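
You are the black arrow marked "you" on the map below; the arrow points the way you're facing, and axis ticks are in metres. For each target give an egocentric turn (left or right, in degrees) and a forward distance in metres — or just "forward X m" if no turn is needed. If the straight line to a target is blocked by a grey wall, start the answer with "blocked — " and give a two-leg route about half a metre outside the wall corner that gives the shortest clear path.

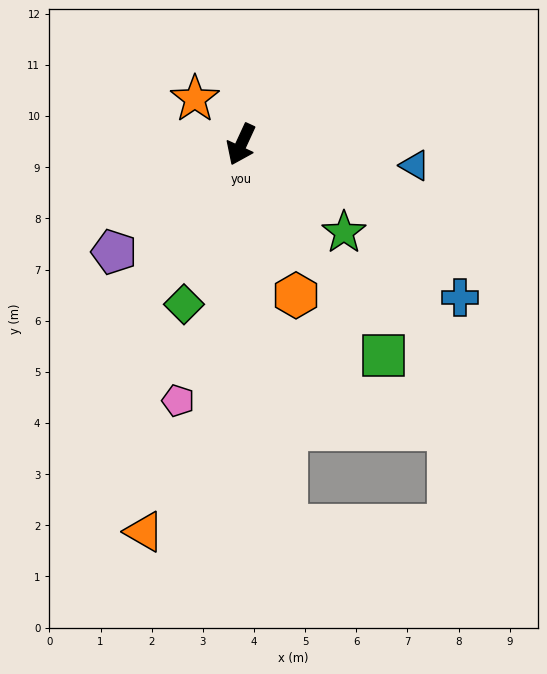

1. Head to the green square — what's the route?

turn left 59°, forward 5.0 m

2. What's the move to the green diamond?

turn left 5°, forward 3.3 m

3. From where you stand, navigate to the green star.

turn left 74°, forward 2.6 m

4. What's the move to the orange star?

turn right 110°, forward 1.3 m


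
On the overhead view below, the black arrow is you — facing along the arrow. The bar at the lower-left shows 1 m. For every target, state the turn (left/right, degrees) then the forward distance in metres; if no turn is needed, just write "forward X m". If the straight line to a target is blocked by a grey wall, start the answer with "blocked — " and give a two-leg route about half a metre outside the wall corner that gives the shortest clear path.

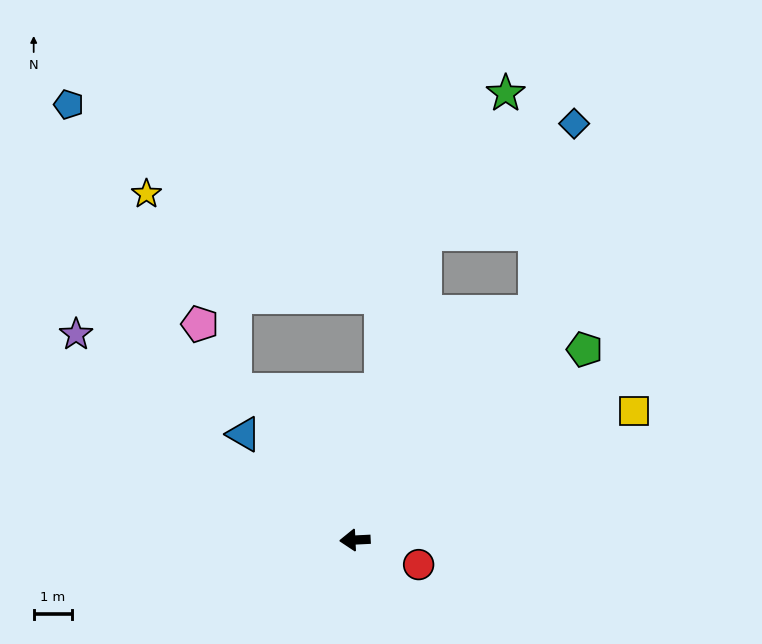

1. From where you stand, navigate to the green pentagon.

turn right 143°, forward 7.7 m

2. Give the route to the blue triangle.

turn right 46°, forward 4.0 m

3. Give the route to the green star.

blocked — turn right 106°, forward 8.1 m, then turn right 16°, forward 4.2 m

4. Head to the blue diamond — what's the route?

blocked — turn right 131°, forward 7.5 m, then turn left 26°, forward 5.0 m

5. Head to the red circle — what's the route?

turn left 156°, forward 1.8 m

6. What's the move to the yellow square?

turn right 158°, forward 7.9 m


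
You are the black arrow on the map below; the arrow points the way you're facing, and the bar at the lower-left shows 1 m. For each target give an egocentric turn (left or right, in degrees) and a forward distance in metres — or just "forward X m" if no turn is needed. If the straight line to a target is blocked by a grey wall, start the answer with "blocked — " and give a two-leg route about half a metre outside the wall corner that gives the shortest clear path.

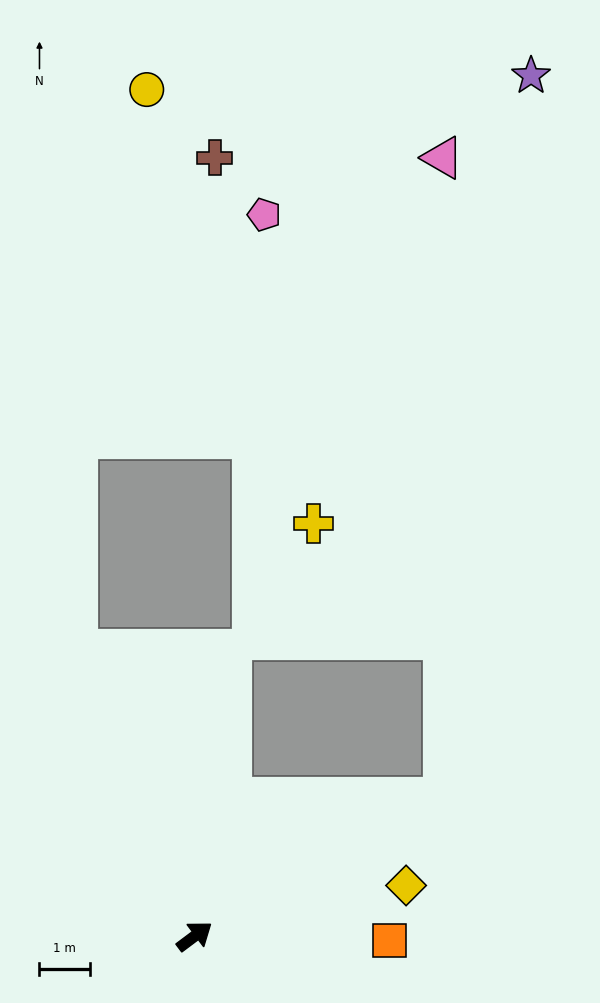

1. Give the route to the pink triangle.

blocked — turn right 8°, forward 5.7 m, then turn left 61°, forward 12.8 m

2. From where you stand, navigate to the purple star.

blocked — turn right 8°, forward 5.7 m, then turn left 54°, forward 14.5 m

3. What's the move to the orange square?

turn right 38°, forward 3.9 m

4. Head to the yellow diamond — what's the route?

turn right 23°, forward 4.3 m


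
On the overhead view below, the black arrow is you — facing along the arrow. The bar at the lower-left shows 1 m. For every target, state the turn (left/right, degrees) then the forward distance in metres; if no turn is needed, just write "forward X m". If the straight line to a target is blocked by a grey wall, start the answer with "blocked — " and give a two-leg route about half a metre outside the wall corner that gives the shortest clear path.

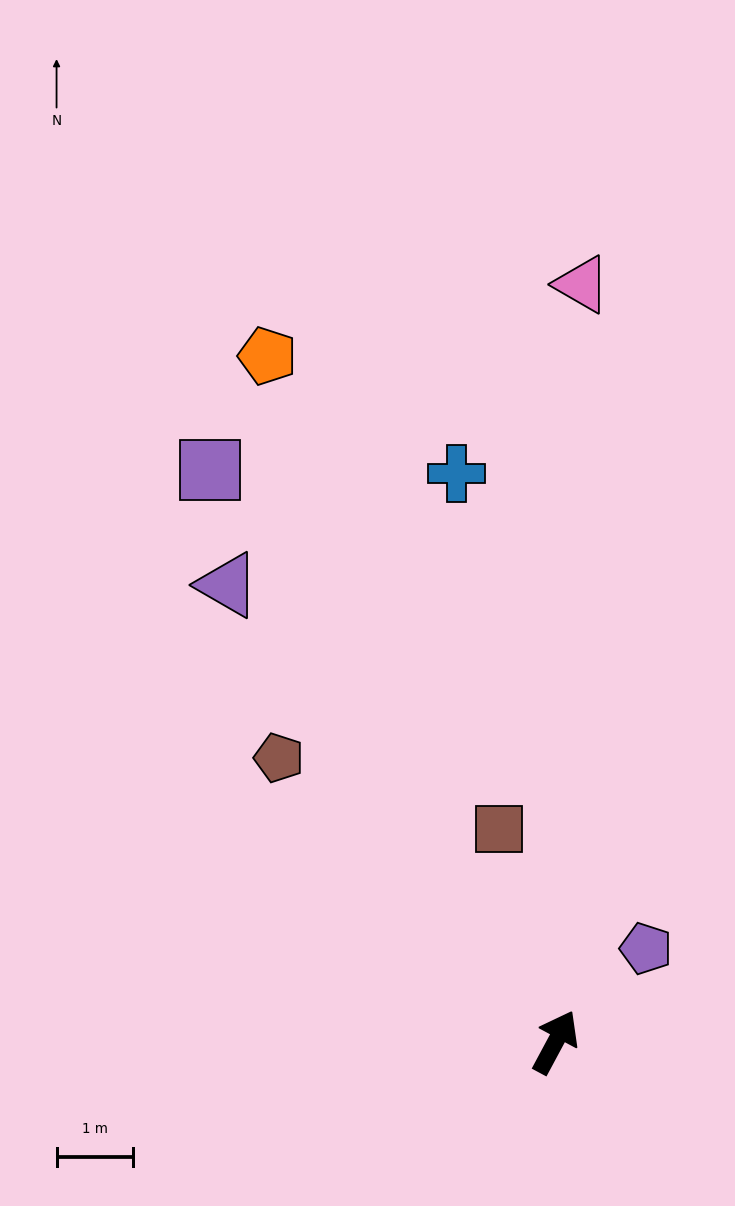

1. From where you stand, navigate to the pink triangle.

turn left 26°, forward 9.9 m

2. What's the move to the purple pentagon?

turn right 16°, forward 1.7 m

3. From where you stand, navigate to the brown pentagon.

turn left 72°, forward 5.2 m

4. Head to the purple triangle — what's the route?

turn left 64°, forward 7.4 m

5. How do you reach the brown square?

turn left 43°, forward 2.9 m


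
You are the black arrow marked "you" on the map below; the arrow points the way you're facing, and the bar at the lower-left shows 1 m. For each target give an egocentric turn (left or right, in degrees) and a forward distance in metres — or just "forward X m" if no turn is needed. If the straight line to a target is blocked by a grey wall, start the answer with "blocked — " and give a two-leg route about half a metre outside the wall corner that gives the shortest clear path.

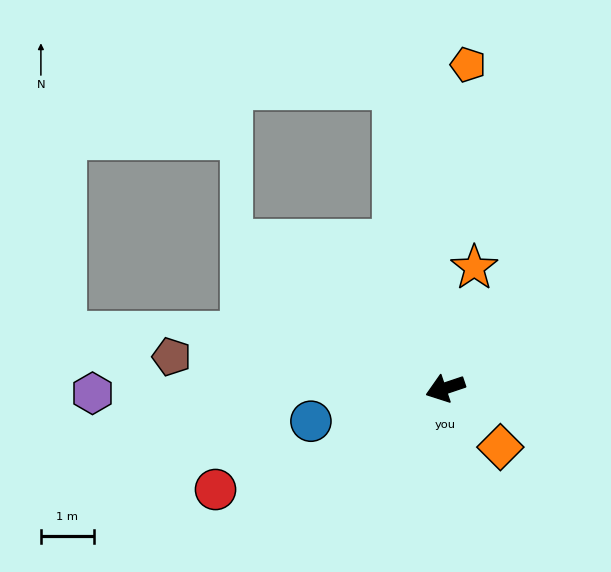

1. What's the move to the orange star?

turn right 122°, forward 2.3 m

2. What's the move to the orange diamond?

turn left 115°, forward 1.5 m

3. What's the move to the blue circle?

turn right 5°, forward 2.6 m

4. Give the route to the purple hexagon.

turn right 18°, forward 6.7 m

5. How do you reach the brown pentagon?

turn right 25°, forward 5.2 m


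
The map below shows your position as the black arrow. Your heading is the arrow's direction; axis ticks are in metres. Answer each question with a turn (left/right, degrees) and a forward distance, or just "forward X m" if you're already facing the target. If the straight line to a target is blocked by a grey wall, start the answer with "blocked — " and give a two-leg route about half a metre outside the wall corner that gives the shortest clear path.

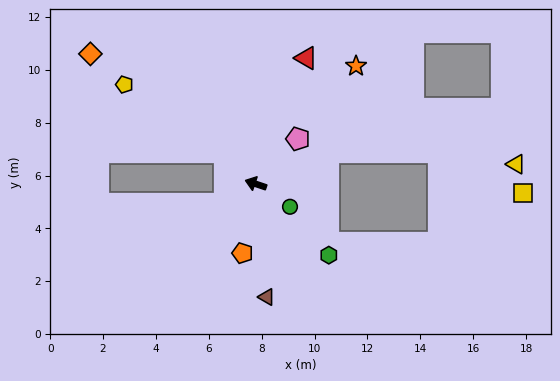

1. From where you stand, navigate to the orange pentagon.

turn left 98°, forward 2.7 m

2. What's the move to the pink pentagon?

turn right 115°, forward 2.3 m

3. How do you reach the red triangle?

turn right 93°, forward 5.1 m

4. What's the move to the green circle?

turn left 165°, forward 1.6 m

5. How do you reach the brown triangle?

turn left 114°, forward 4.3 m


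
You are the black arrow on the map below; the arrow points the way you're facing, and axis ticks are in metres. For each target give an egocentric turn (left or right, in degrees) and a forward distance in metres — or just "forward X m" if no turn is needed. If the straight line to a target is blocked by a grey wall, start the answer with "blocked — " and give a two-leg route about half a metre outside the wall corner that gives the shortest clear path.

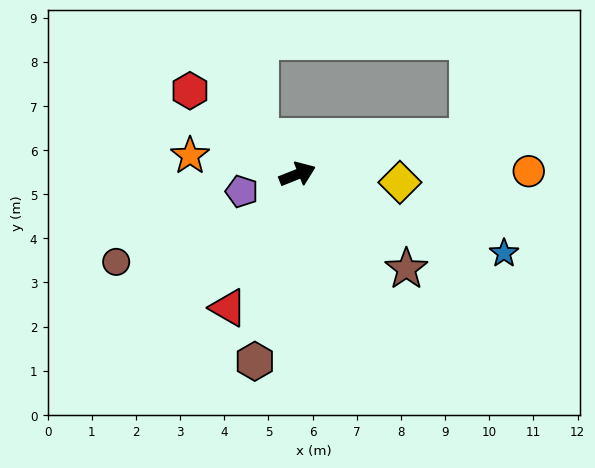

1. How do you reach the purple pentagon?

turn left 175°, forward 1.3 m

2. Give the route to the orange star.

turn left 148°, forward 2.5 m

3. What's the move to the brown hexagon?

turn right 125°, forward 4.3 m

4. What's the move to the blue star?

turn right 43°, forward 5.0 m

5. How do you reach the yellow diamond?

turn right 26°, forward 2.3 m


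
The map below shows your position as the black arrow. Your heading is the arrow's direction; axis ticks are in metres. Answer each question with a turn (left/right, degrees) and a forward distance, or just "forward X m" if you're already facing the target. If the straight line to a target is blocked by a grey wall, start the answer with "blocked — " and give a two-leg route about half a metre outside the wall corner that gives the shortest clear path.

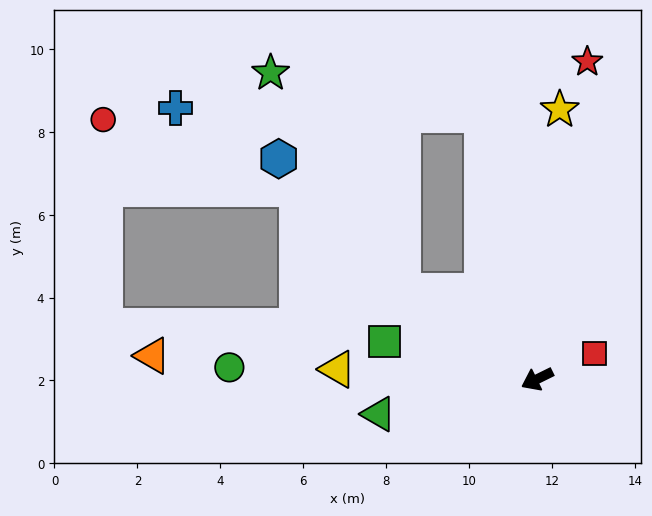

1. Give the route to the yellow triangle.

turn right 29°, forward 4.8 m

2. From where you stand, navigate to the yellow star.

turn right 121°, forward 6.5 m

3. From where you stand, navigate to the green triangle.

turn right 14°, forward 3.9 m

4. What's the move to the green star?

blocked — turn right 60°, forward 3.9 m, then turn right 25°, forward 6.1 m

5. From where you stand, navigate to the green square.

turn right 40°, forward 3.8 m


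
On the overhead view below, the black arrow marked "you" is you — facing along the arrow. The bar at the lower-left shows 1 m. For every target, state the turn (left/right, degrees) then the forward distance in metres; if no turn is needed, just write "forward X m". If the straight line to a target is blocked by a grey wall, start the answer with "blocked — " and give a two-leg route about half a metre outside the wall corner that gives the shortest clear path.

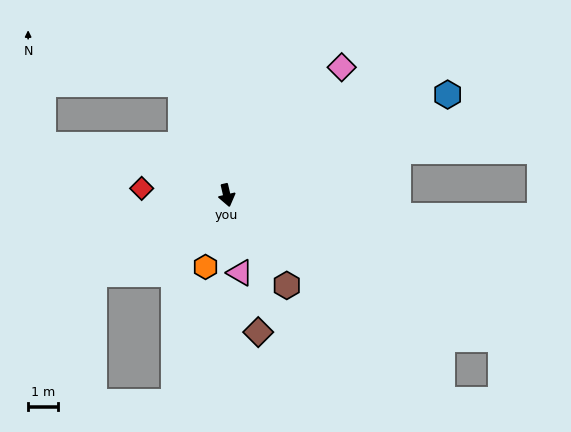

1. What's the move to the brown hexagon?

turn left 21°, forward 3.6 m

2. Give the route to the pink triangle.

turn right 3°, forward 2.6 m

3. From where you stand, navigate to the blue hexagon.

turn left 101°, forward 8.1 m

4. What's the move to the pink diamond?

turn left 125°, forward 5.7 m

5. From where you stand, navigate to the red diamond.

turn right 108°, forward 2.8 m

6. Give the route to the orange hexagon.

turn right 30°, forward 2.5 m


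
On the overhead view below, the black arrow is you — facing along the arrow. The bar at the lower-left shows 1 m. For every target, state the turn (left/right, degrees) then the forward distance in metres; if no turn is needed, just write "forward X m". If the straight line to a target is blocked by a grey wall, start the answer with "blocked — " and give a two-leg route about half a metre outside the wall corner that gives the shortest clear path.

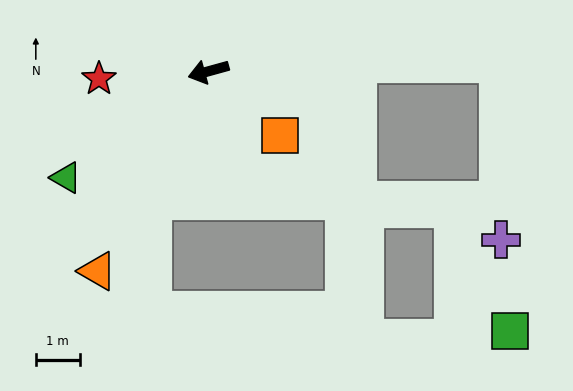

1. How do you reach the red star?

turn right 12°, forward 2.5 m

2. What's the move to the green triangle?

turn left 21°, forward 4.0 m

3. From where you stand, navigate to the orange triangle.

turn left 46°, forward 5.2 m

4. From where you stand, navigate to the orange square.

turn left 123°, forward 2.2 m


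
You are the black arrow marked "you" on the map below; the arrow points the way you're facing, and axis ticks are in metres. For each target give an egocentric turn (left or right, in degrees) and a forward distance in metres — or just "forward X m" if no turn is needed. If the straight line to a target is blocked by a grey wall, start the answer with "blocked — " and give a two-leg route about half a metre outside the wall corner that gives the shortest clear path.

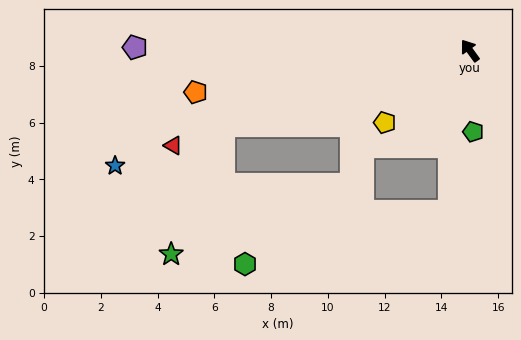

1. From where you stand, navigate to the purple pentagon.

turn left 54°, forward 11.8 m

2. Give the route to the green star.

blocked — turn left 71°, forward 9.1 m, then turn left 51°, forward 4.9 m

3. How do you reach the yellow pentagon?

turn left 94°, forward 3.9 m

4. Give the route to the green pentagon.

turn left 146°, forward 2.9 m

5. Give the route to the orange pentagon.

turn left 63°, forward 9.8 m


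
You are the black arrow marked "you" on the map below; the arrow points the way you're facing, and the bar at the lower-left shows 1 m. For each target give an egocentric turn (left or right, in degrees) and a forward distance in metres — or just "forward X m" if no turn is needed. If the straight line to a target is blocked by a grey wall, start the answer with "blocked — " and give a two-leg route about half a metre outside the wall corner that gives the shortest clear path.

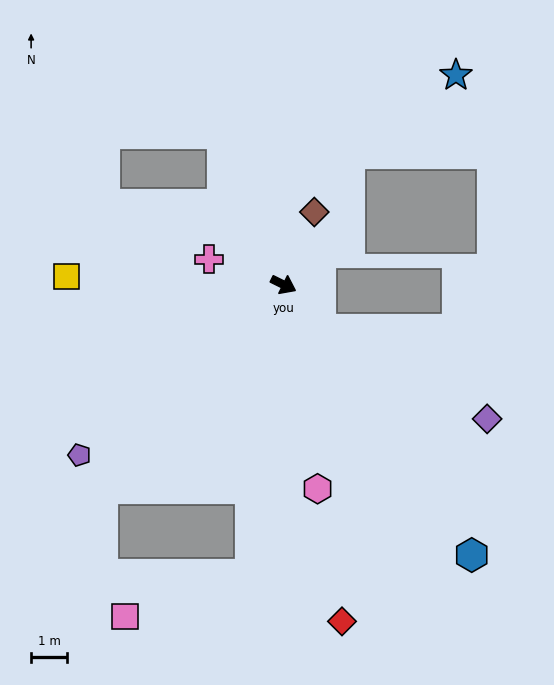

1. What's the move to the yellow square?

turn right 156°, forward 6.0 m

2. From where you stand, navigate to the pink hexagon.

turn right 54°, forward 5.7 m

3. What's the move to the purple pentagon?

turn right 114°, forward 7.4 m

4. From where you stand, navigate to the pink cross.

turn right 173°, forward 2.2 m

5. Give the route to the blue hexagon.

turn right 29°, forward 9.1 m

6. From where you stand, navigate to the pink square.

blocked — turn right 70°, forward 8.1 m, then turn right 65°, forward 3.7 m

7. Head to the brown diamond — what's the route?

turn left 93°, forward 2.2 m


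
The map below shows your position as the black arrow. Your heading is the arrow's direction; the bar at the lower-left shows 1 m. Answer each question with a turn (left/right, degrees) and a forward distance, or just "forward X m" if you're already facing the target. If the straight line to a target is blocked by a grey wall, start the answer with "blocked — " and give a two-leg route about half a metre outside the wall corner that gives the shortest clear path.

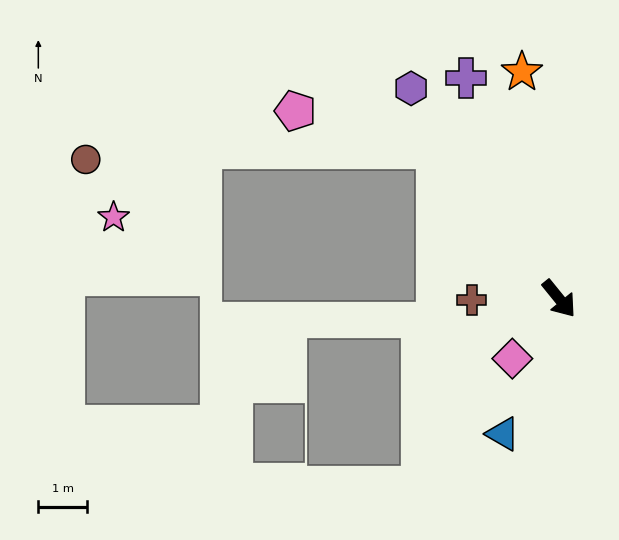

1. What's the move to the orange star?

turn left 150°, forward 4.7 m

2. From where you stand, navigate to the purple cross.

turn left 164°, forward 4.9 m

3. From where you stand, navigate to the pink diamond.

turn right 77°, forward 1.6 m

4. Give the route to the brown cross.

turn right 128°, forward 1.8 m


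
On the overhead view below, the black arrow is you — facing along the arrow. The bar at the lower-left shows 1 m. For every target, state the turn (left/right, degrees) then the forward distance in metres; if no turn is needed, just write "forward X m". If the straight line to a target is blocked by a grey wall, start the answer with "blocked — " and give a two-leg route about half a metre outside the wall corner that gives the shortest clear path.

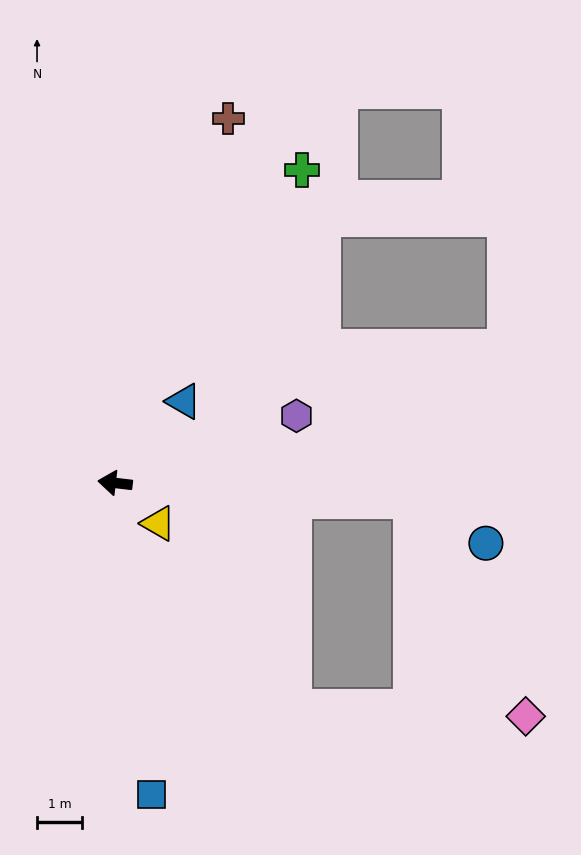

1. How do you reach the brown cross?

turn right 101°, forward 8.4 m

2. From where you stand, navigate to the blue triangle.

turn right 123°, forward 2.3 m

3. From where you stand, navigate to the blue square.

turn left 103°, forward 6.9 m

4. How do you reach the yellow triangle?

turn left 144°, forward 1.3 m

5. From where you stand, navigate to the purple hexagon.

turn right 153°, forward 4.3 m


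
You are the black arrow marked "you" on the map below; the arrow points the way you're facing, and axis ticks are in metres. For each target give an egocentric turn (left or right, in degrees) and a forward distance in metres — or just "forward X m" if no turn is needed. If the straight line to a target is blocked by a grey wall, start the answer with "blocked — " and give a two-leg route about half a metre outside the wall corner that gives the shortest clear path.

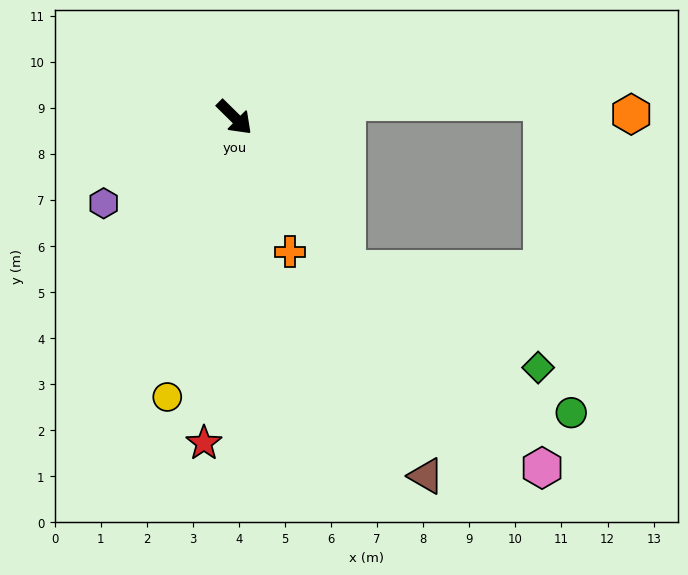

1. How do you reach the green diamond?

blocked — turn right 9°, forward 4.1 m, then turn left 27°, forward 4.7 m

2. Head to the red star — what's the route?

turn right 51°, forward 7.1 m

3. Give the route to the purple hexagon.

turn right 102°, forward 3.4 m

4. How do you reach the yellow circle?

turn right 59°, forward 6.2 m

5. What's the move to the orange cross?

turn right 23°, forward 3.2 m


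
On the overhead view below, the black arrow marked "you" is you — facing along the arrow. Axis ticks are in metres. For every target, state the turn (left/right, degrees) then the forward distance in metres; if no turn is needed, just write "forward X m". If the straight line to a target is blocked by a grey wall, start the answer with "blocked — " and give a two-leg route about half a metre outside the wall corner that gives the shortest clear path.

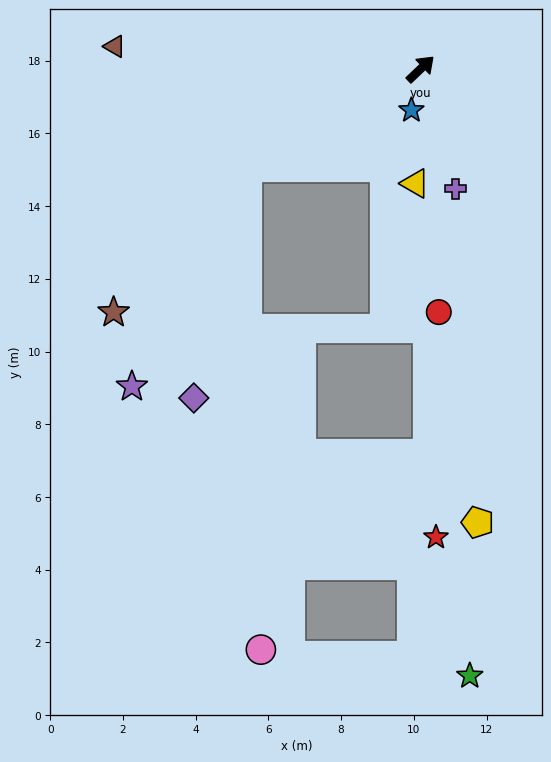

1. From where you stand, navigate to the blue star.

turn right 146°, forward 1.2 m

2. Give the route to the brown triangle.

turn left 132°, forward 8.4 m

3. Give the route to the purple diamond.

blocked — turn left 166°, forward 5.5 m, then turn left 48°, forward 6.5 m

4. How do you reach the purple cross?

turn right 117°, forward 3.4 m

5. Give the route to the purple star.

blocked — turn left 166°, forward 5.5 m, then turn left 33°, forward 6.8 m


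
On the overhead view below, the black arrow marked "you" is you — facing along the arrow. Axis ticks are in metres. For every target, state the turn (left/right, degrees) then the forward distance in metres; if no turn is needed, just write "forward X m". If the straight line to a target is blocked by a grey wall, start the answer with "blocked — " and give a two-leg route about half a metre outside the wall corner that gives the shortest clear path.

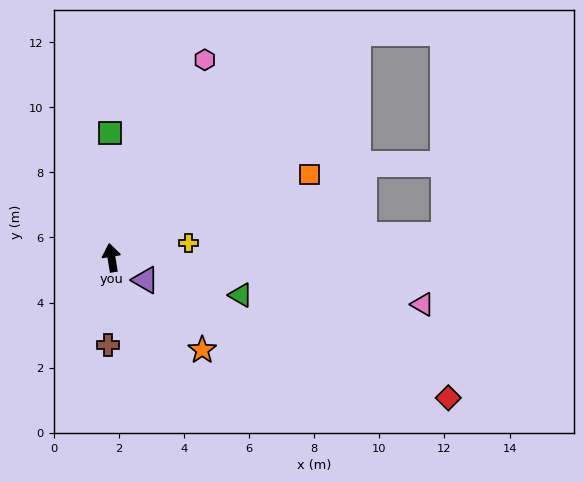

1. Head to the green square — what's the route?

turn right 9°, forward 3.8 m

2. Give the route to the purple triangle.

turn right 133°, forward 1.2 m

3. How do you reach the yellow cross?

turn right 88°, forward 2.4 m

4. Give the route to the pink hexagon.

turn right 34°, forward 6.7 m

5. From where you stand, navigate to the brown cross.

turn left 168°, forward 2.7 m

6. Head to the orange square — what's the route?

turn right 76°, forward 6.6 m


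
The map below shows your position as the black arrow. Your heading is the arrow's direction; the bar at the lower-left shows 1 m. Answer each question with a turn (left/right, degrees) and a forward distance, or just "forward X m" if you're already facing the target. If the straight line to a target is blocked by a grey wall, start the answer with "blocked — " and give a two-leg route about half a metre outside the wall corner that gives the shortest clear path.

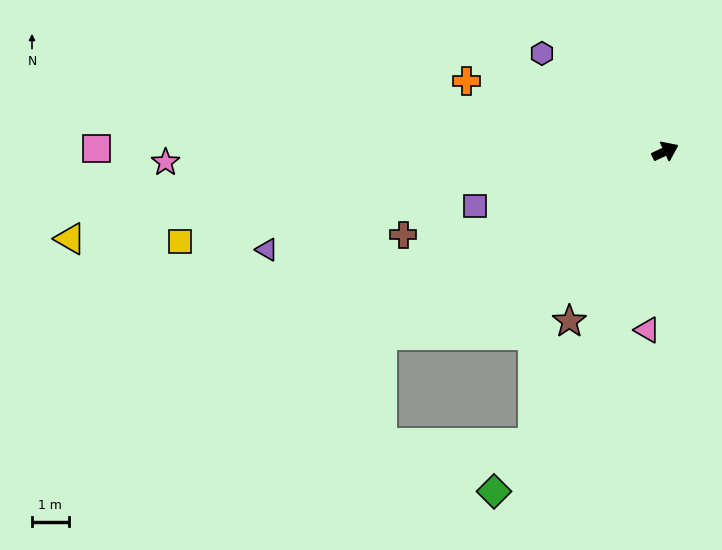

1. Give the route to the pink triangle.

turn right 121°, forward 4.9 m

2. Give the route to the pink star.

turn left 156°, forward 13.6 m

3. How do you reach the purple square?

turn left 171°, forward 5.4 m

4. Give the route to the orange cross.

turn left 135°, forward 5.7 m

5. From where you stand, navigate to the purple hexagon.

turn left 116°, forward 4.3 m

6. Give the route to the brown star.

turn right 145°, forward 5.3 m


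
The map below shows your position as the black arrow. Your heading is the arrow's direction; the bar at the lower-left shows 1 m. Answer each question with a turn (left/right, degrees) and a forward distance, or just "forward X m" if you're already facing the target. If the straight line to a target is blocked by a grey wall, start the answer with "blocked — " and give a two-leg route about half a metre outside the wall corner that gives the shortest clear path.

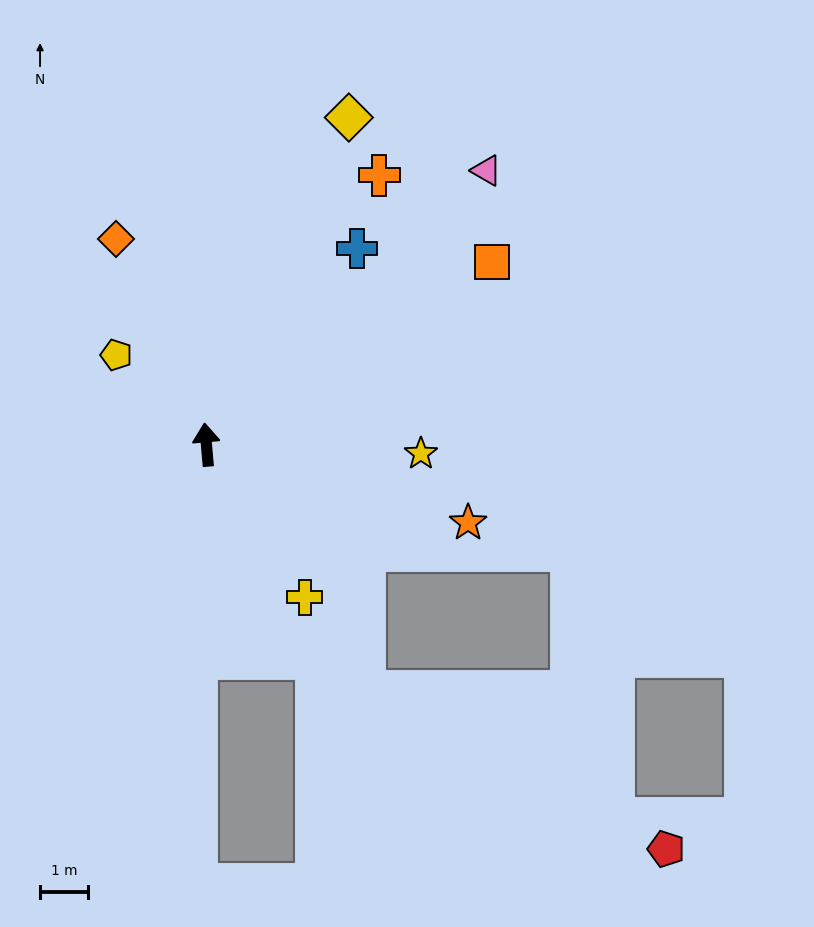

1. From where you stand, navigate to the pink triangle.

turn right 51°, forward 8.1 m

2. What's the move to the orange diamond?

turn left 19°, forward 4.6 m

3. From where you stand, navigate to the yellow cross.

turn right 152°, forward 3.8 m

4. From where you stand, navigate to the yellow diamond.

turn right 29°, forward 7.4 m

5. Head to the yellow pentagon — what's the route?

turn left 40°, forward 2.6 m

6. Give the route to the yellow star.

turn right 97°, forward 4.4 m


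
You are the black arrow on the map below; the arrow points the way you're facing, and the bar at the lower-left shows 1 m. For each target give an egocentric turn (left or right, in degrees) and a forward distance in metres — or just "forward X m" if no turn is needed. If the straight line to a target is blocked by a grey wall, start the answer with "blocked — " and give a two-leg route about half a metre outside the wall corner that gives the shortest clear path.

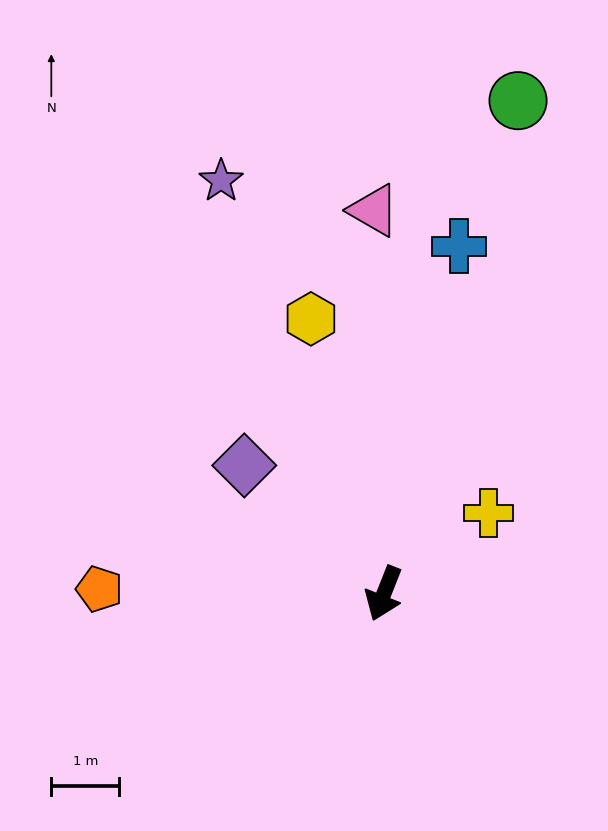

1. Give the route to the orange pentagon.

turn right 69°, forward 4.2 m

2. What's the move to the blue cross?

turn right 171°, forward 5.2 m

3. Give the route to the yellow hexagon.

turn right 144°, forward 4.2 m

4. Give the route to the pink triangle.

turn right 157°, forward 5.6 m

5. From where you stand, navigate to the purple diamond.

turn right 111°, forward 2.8 m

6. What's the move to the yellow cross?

turn left 149°, forward 1.9 m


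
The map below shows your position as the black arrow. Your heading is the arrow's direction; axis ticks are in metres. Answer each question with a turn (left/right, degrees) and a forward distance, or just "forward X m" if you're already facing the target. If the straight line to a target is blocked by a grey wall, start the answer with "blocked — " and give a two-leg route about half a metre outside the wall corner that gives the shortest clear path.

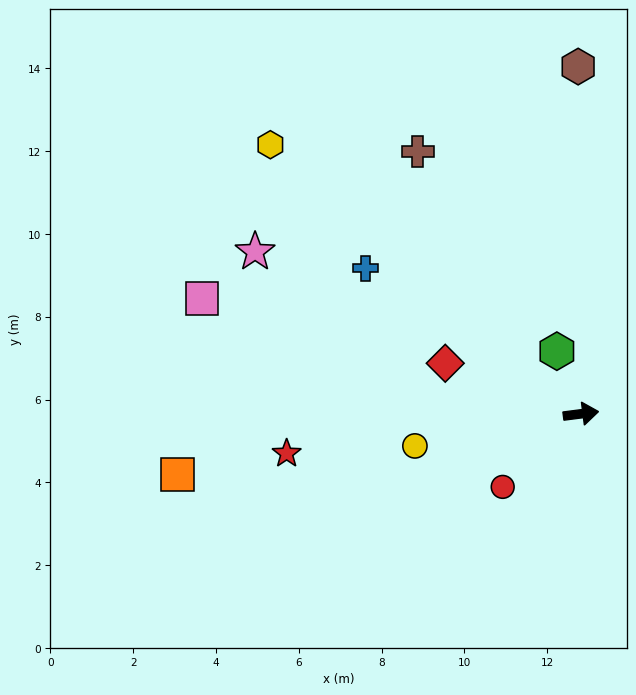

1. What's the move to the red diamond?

turn left 152°, forward 3.5 m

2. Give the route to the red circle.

turn right 144°, forward 2.6 m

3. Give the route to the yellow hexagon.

turn left 132°, forward 9.9 m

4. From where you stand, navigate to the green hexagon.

turn left 104°, forward 1.6 m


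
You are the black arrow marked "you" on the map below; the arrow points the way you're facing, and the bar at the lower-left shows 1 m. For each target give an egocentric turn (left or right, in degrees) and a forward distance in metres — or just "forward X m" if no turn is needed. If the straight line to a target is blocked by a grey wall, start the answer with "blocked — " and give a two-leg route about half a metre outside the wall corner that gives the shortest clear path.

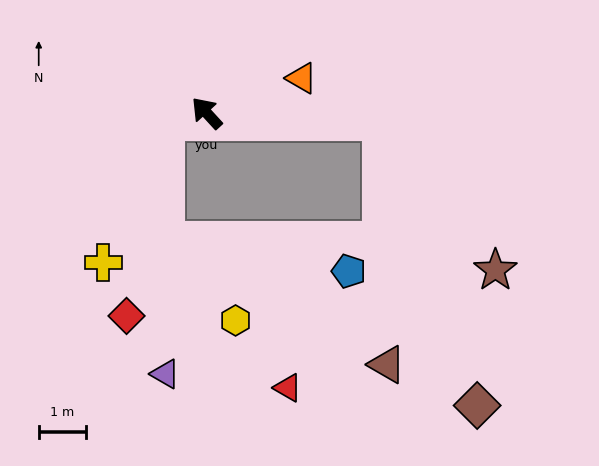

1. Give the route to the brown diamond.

blocked — turn right 135°, forward 3.7 m, then turn right 69°, forward 6.3 m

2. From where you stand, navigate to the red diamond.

blocked — turn left 58°, forward 0.9 m, then turn left 69°, forward 4.2 m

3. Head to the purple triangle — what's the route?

blocked — turn left 58°, forward 0.9 m, then turn left 80°, forward 5.3 m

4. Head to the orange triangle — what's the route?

turn right 112°, forward 2.1 m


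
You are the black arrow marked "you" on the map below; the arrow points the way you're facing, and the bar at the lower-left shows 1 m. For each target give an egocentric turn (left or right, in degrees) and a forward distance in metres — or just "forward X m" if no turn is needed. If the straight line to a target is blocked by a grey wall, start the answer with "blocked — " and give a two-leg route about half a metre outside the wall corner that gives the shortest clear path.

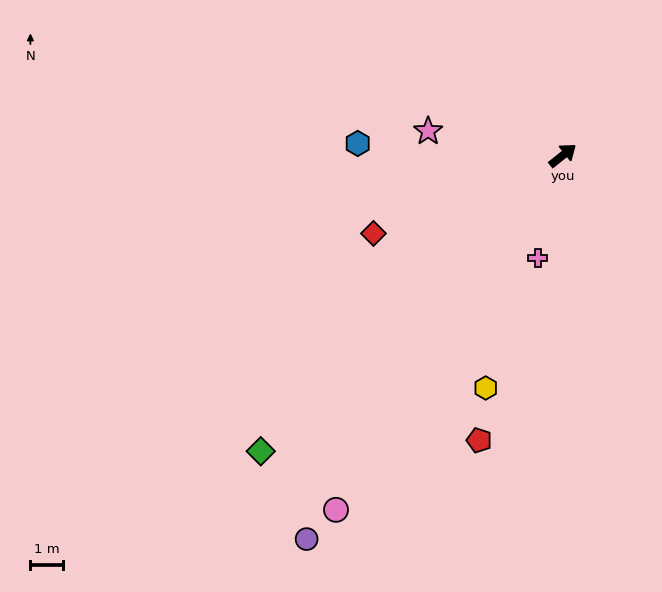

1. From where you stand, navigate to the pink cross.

turn right 142°, forward 3.2 m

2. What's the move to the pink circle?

turn right 161°, forward 12.8 m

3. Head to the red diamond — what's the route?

turn left 164°, forward 6.2 m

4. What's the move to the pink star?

turn left 131°, forward 4.1 m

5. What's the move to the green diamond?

turn right 174°, forward 12.8 m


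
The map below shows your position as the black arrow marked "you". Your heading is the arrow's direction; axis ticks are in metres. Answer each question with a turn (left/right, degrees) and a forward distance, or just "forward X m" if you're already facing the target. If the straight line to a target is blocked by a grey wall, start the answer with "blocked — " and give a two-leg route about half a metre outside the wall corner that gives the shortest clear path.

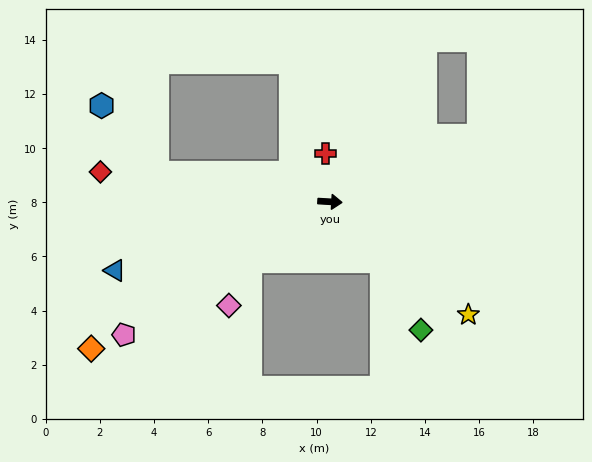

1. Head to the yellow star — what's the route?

turn right 36°, forward 6.6 m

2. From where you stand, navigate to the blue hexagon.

blocked — turn left 173°, forward 6.5 m, then turn right 40°, forward 3.2 m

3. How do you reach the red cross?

turn left 99°, forward 1.8 m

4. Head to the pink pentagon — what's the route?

turn right 144°, forward 9.1 m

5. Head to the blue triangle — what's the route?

turn right 159°, forward 8.3 m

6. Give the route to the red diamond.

turn left 176°, forward 8.5 m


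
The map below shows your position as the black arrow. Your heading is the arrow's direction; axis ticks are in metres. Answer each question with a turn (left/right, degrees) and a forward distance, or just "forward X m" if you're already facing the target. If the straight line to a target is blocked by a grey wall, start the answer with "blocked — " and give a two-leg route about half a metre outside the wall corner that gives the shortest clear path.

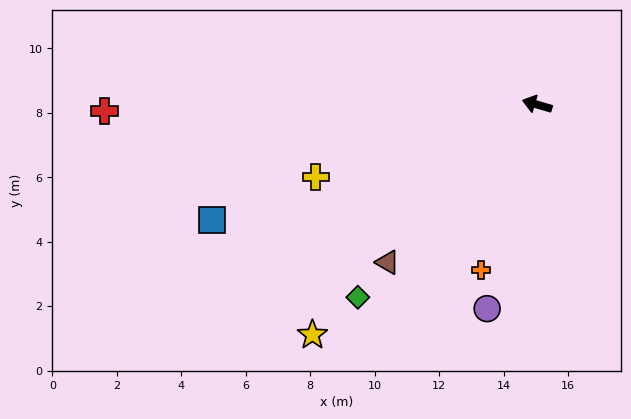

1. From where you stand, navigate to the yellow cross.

turn left 34°, forward 7.2 m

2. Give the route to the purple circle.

turn left 93°, forward 6.5 m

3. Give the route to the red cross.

turn left 17°, forward 13.4 m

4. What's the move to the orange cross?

turn left 88°, forward 5.4 m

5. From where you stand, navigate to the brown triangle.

turn left 63°, forward 6.7 m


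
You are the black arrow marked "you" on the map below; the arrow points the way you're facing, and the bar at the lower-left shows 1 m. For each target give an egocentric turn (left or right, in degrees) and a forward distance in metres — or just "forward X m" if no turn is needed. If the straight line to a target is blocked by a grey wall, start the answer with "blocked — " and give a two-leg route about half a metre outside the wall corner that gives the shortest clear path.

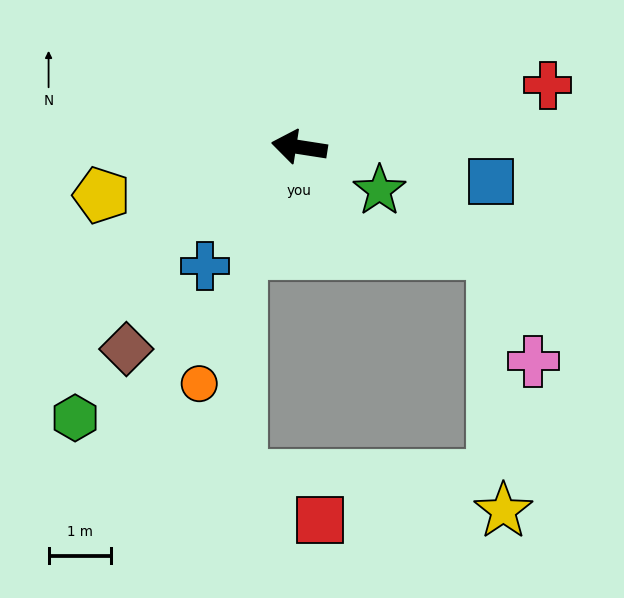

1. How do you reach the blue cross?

turn left 60°, forward 2.4 m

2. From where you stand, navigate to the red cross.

turn right 157°, forward 4.1 m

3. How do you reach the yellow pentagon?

turn left 23°, forward 3.2 m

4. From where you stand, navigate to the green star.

turn left 161°, forward 1.4 m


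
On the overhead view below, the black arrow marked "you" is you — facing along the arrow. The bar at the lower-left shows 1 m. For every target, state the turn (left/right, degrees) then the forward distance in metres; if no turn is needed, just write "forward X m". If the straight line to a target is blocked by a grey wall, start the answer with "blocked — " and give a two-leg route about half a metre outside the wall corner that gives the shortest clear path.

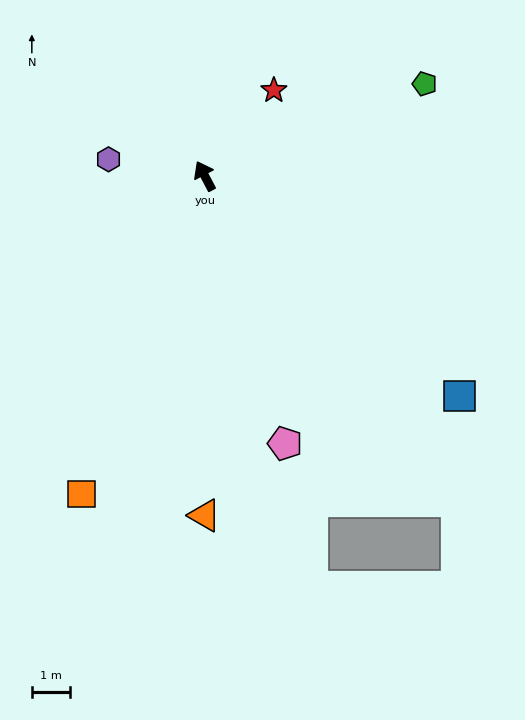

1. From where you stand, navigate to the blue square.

turn right 159°, forward 8.9 m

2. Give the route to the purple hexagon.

turn left 53°, forward 2.6 m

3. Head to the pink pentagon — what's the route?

turn left 169°, forward 7.4 m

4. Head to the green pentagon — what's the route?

turn right 95°, forward 6.3 m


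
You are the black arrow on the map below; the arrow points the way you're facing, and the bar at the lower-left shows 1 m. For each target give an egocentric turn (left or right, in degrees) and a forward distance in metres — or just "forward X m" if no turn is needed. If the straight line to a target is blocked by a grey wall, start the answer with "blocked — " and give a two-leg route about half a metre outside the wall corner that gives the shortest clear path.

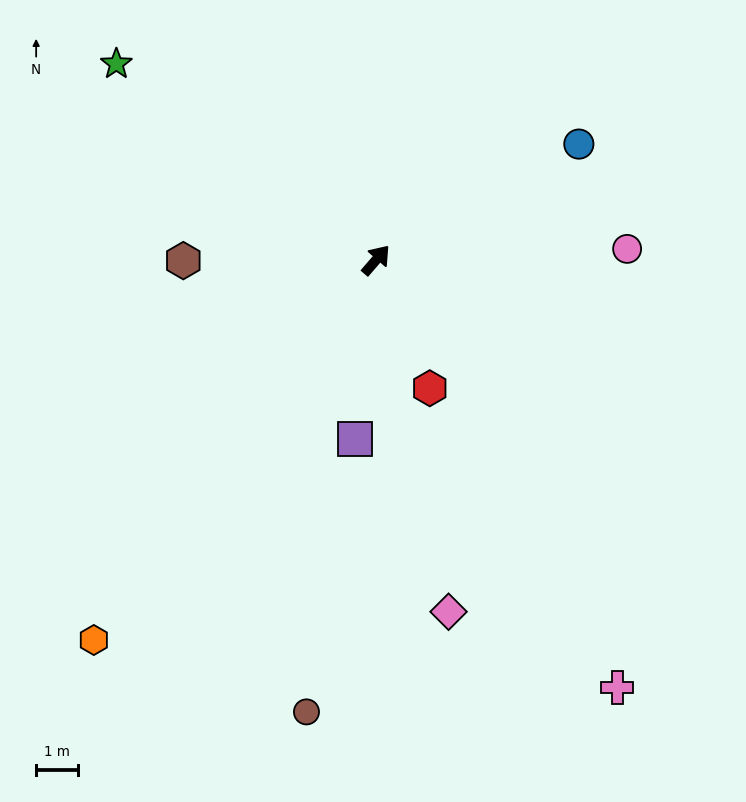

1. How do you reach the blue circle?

turn right 19°, forward 5.5 m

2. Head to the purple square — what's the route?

turn right 146°, forward 4.3 m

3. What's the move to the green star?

turn left 94°, forward 7.7 m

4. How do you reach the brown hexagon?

turn left 131°, forward 4.6 m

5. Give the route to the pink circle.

turn right 47°, forward 6.0 m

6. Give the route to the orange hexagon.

turn right 176°, forward 11.2 m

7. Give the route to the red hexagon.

turn right 117°, forward 3.3 m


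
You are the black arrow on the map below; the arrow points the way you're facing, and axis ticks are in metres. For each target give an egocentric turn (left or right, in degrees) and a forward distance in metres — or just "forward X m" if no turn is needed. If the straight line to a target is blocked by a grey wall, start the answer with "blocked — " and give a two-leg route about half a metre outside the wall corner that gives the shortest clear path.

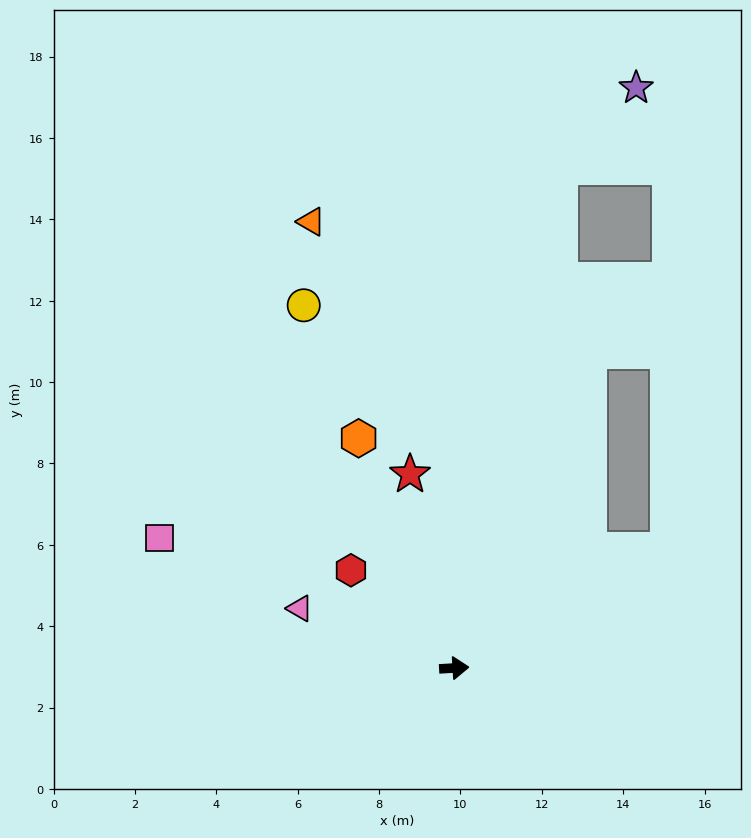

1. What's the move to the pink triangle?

turn left 156°, forward 4.1 m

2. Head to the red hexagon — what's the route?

turn left 133°, forward 3.5 m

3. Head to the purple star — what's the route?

blocked — turn left 75°, forward 12.6 m, then turn right 32°, forward 2.7 m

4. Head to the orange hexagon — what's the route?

turn left 109°, forward 6.1 m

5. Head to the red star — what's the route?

turn left 99°, forward 4.9 m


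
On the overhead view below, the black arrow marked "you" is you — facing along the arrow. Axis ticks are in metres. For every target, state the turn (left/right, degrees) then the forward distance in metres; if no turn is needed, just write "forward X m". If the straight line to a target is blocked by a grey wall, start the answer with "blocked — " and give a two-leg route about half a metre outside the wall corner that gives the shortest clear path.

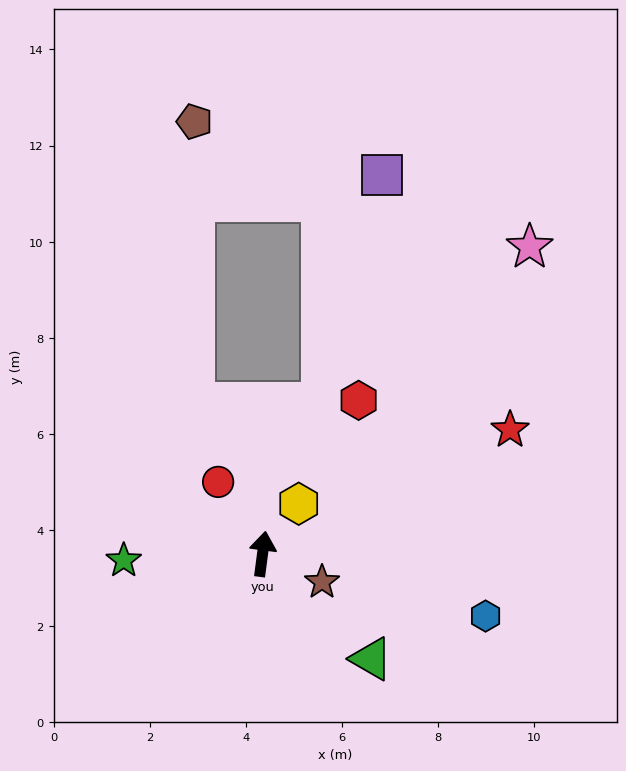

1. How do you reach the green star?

turn left 100°, forward 2.9 m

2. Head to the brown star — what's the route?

turn right 108°, forward 1.4 m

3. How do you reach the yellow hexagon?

turn right 28°, forward 1.3 m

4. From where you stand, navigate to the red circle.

turn left 39°, forward 1.8 m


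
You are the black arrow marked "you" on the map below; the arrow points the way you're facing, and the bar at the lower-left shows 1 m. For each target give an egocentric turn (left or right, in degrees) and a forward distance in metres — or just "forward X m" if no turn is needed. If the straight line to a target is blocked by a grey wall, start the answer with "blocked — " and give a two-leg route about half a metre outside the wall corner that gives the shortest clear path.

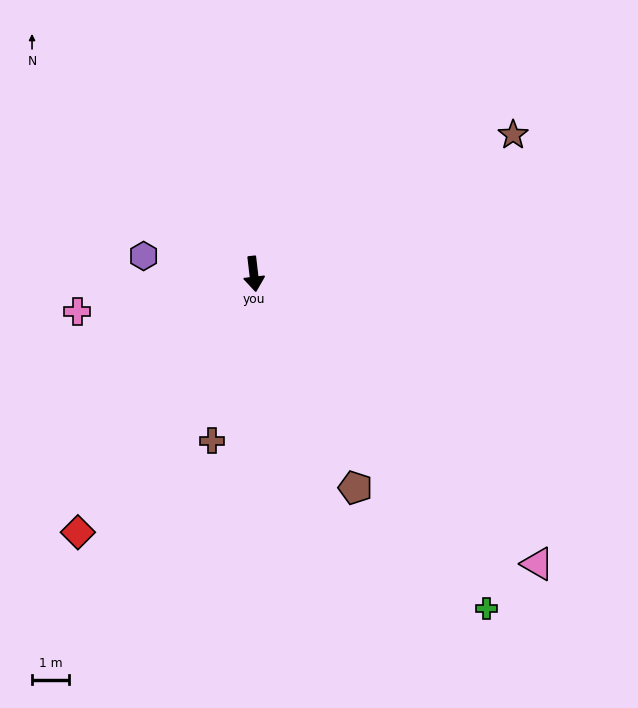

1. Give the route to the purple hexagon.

turn right 106°, forward 3.0 m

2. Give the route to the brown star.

turn left 112°, forward 8.0 m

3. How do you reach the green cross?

turn left 28°, forward 11.0 m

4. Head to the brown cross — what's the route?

turn right 21°, forward 4.6 m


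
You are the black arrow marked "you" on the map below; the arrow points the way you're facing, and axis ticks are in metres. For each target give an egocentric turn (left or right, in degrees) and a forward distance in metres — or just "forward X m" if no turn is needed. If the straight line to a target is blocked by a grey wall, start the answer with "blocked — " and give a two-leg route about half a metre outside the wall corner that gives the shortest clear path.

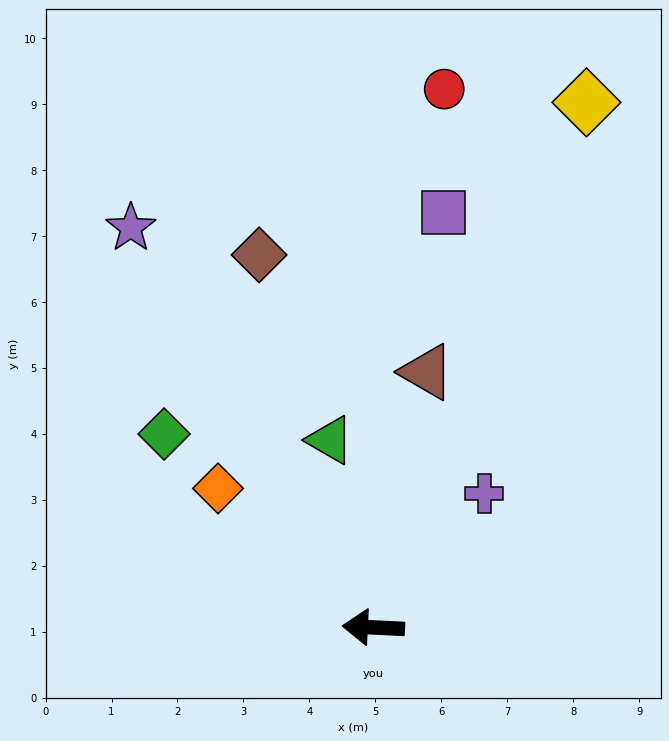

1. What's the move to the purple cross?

turn right 127°, forward 2.6 m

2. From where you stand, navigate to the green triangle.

turn right 74°, forward 2.9 m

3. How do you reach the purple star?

turn right 56°, forward 7.1 m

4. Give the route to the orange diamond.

turn right 39°, forward 3.2 m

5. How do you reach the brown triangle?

turn right 99°, forward 4.0 m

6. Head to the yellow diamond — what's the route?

turn right 109°, forward 8.6 m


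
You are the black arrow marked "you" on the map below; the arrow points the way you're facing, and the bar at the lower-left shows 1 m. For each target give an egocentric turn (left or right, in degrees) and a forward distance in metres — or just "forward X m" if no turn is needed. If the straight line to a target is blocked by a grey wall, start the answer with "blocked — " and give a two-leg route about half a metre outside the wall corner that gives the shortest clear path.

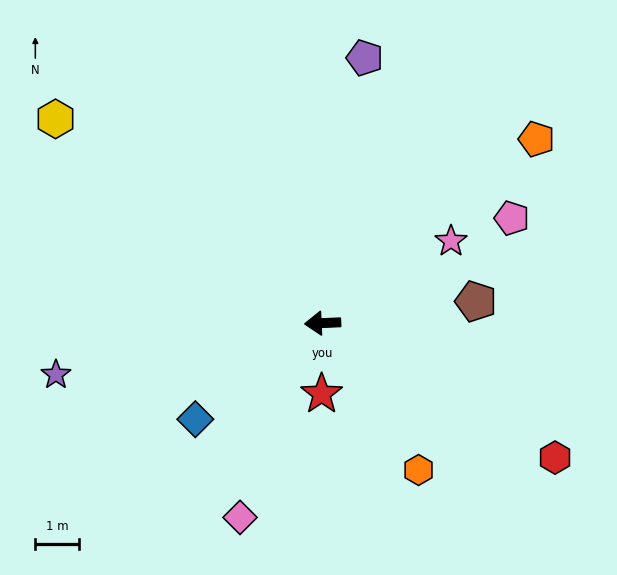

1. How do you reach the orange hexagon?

turn left 121°, forward 4.0 m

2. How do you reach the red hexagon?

turn left 147°, forward 6.2 m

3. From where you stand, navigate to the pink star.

turn right 150°, forward 3.5 m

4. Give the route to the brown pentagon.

turn right 175°, forward 3.6 m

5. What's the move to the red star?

turn left 87°, forward 1.6 m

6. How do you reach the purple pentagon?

turn right 102°, forward 6.2 m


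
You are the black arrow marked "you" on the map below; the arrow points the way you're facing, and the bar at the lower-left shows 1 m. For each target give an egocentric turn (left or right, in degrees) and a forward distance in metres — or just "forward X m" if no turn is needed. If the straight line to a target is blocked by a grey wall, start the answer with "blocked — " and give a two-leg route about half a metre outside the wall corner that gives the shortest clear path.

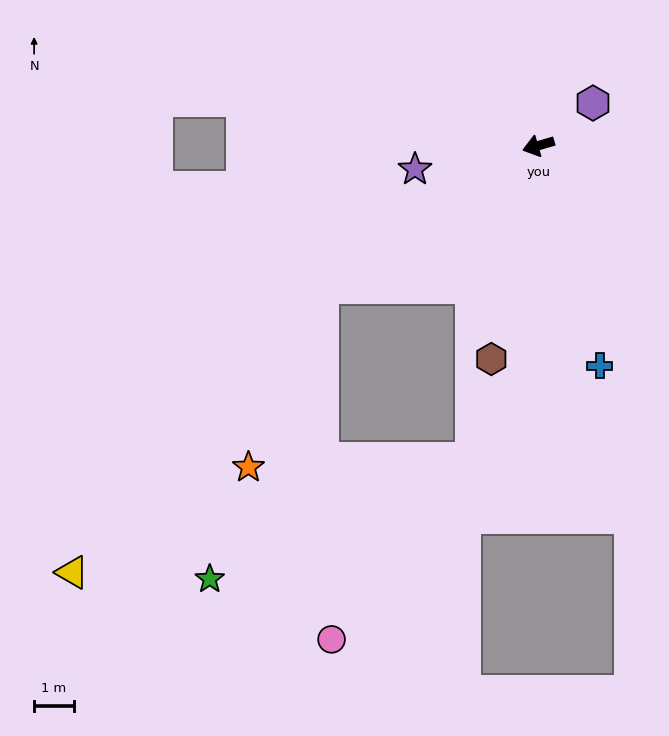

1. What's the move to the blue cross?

turn left 89°, forward 5.8 m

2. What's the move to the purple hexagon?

turn right 158°, forward 1.7 m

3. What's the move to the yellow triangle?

blocked — turn left 17°, forward 6.5 m, then turn left 16°, forward 9.6 m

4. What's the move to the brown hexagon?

turn left 61°, forward 5.5 m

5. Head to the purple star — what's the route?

turn right 5°, forward 3.2 m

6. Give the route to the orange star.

blocked — turn left 17°, forward 6.5 m, then turn left 35°, forward 4.9 m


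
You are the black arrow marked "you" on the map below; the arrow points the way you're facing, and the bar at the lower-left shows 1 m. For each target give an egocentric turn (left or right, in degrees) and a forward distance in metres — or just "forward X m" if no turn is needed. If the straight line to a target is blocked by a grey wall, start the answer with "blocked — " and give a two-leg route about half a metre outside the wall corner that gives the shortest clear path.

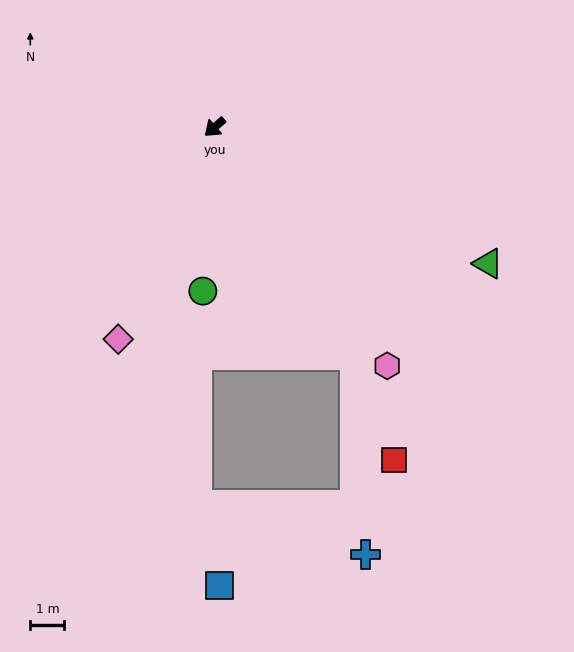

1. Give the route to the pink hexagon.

turn left 85°, forward 8.6 m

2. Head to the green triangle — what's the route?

turn left 112°, forward 8.9 m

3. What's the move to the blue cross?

blocked — turn left 80°, forward 7.8 m, then turn right 28°, forward 5.8 m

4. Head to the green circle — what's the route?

turn left 45°, forward 4.8 m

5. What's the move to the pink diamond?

turn left 24°, forward 6.8 m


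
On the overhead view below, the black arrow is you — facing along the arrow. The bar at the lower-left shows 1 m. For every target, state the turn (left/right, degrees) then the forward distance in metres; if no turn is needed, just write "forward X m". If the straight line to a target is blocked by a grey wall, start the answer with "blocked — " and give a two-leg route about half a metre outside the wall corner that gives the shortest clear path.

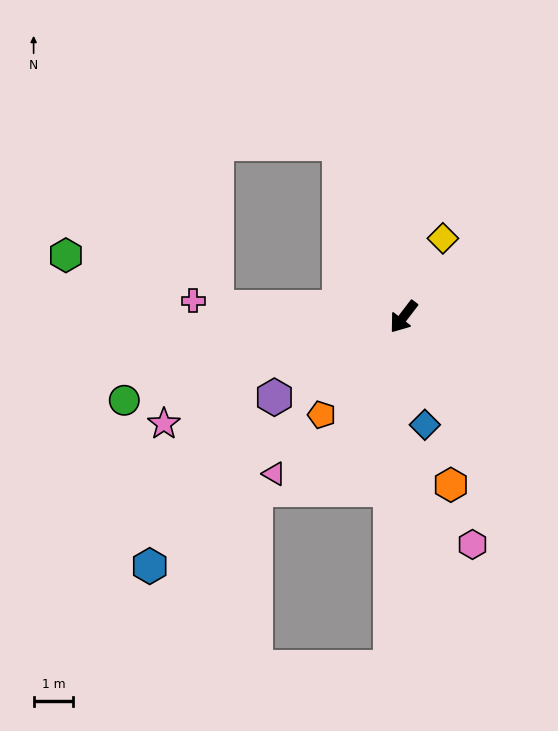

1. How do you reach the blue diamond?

turn left 49°, forward 2.8 m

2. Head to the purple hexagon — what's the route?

turn right 21°, forward 3.8 m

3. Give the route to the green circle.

turn right 36°, forward 7.3 m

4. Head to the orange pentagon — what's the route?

turn right 2°, forward 3.2 m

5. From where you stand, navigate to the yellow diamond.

turn right 169°, forward 2.2 m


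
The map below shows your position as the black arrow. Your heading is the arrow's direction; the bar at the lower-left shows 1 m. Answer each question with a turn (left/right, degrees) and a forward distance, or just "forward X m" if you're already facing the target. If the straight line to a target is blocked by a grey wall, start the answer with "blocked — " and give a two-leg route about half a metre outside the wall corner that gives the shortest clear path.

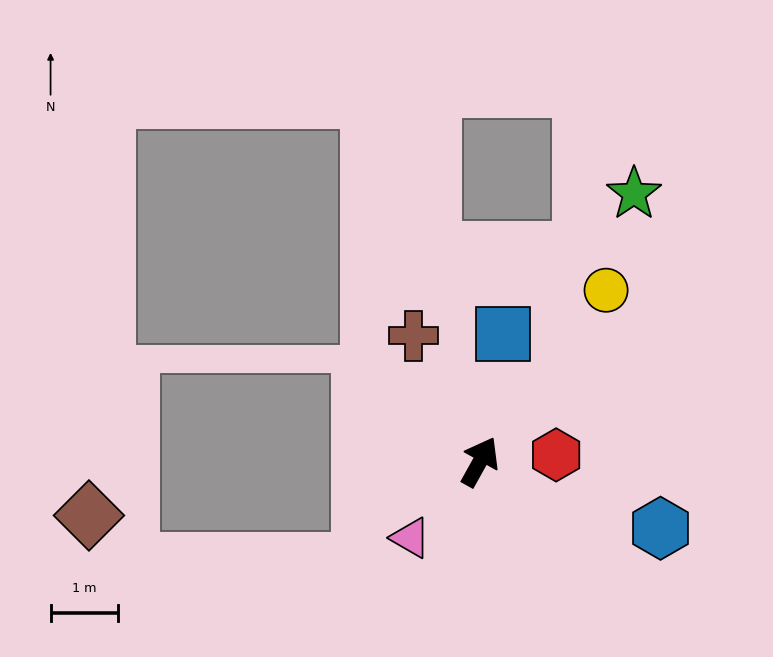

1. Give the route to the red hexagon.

turn right 56°, forward 1.1 m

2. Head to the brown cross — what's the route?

turn left 57°, forward 2.1 m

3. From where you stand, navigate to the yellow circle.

turn right 7°, forward 3.2 m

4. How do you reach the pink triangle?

turn left 167°, forward 1.5 m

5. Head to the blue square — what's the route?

turn left 19°, forward 1.9 m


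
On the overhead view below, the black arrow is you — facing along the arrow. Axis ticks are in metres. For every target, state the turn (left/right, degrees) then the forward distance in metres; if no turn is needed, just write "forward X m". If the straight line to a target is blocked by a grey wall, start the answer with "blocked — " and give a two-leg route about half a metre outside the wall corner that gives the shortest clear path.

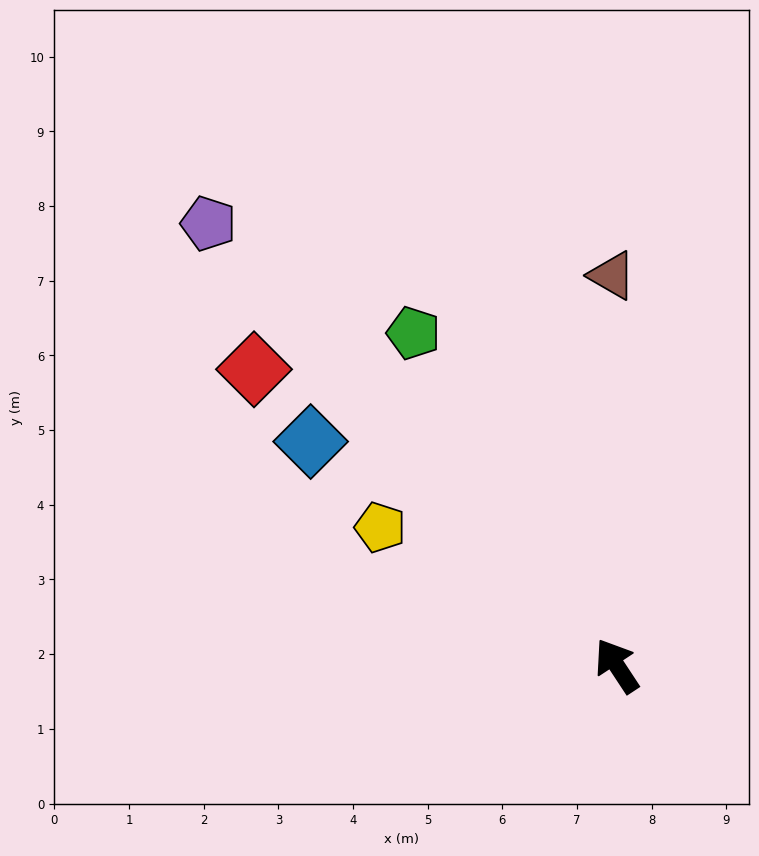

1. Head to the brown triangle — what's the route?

turn right 33°, forward 5.2 m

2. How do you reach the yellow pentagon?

turn left 26°, forward 3.7 m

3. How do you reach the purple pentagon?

turn left 9°, forward 8.1 m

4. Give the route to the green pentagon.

forward 5.2 m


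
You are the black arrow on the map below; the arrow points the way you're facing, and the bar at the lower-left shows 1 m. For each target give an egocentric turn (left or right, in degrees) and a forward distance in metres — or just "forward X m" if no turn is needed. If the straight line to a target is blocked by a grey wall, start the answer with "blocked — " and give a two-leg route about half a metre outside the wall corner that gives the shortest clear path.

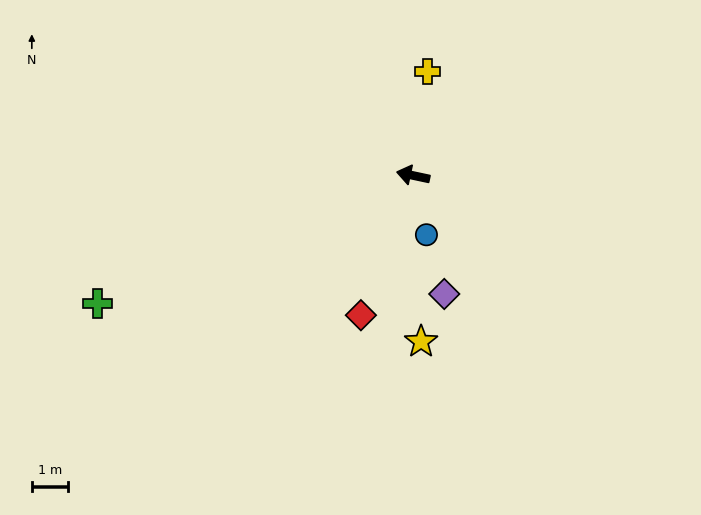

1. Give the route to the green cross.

turn left 34°, forward 9.4 m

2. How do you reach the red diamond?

turn left 82°, forward 4.1 m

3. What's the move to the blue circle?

turn left 115°, forward 1.7 m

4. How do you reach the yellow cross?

turn right 86°, forward 2.9 m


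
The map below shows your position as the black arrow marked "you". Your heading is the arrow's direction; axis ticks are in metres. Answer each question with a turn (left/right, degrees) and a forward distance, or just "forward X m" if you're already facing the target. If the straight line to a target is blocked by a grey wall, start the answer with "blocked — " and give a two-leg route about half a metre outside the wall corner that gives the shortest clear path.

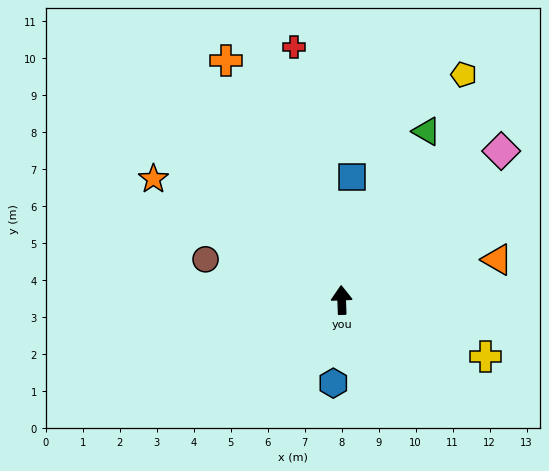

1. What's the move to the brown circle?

turn left 71°, forward 3.8 m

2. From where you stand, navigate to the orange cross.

turn left 24°, forward 7.2 m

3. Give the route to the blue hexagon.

turn left 172°, forward 2.3 m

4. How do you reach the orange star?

turn left 55°, forward 6.0 m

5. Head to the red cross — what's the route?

turn left 9°, forward 7.0 m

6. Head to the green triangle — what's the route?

turn right 29°, forward 5.1 m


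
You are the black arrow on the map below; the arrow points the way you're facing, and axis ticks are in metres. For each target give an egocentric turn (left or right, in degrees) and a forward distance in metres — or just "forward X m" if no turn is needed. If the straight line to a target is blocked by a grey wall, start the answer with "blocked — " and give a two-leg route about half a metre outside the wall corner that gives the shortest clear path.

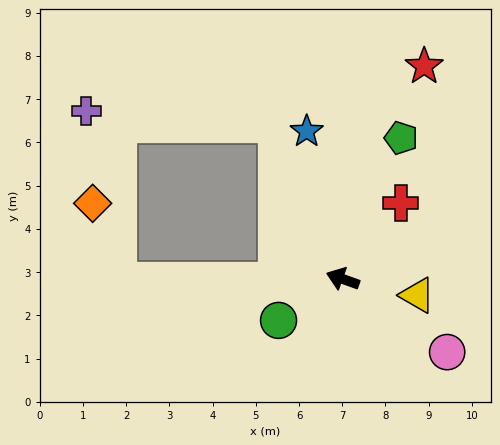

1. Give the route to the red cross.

turn right 108°, forward 2.2 m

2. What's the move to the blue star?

turn right 57°, forward 3.5 m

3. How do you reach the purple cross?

blocked — turn right 47°, forward 3.9 m, then turn left 63°, forward 4.4 m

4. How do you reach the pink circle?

turn left 165°, forward 2.9 m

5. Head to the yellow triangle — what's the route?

turn right 173°, forward 1.8 m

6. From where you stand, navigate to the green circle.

turn left 52°, forward 1.8 m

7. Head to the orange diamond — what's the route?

blocked — turn left 20°, forward 5.2 m, then turn right 72°, forward 1.9 m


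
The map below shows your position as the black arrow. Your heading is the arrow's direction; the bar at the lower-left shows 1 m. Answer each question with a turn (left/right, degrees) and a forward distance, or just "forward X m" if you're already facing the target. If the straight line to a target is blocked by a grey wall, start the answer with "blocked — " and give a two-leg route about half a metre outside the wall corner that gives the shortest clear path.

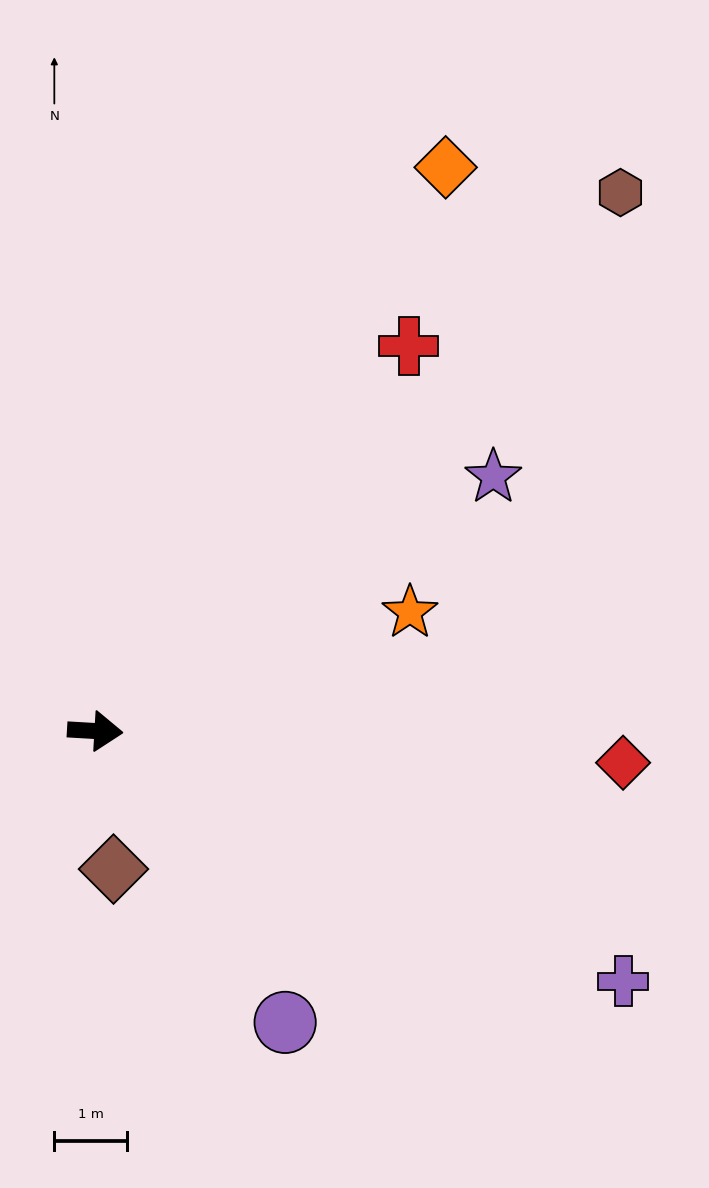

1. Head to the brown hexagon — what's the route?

turn left 49°, forward 10.4 m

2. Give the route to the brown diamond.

turn right 79°, forward 1.9 m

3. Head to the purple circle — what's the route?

turn right 54°, forward 4.8 m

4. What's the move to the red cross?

turn left 54°, forward 6.8 m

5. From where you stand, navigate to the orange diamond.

turn left 61°, forward 9.1 m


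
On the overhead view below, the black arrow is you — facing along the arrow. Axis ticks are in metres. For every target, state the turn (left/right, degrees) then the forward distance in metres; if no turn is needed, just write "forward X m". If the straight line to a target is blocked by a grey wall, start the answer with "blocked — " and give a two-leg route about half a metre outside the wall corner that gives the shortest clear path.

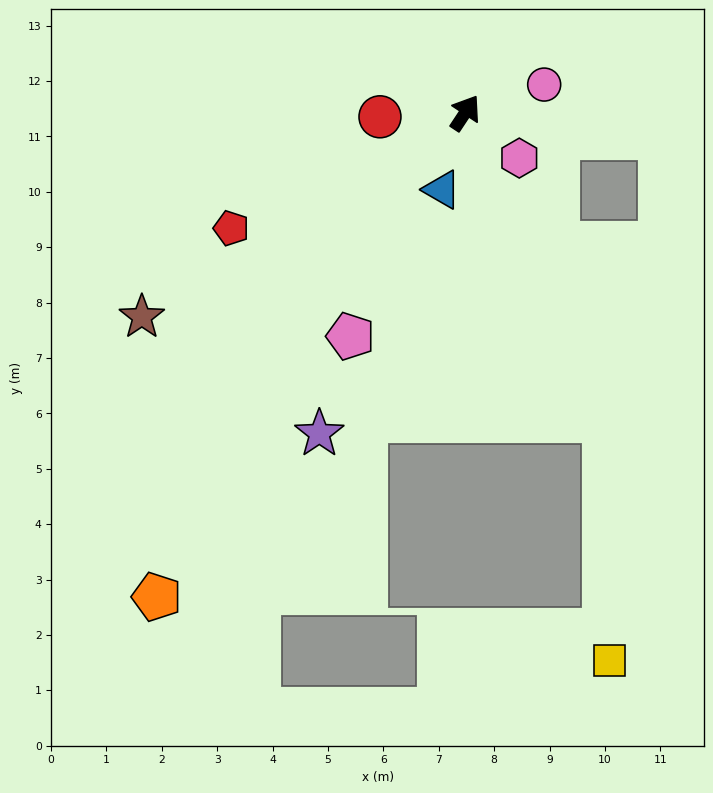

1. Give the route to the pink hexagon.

turn right 96°, forward 1.3 m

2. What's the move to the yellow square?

blocked — turn right 122°, forward 6.1 m, then turn right 24°, forward 4.4 m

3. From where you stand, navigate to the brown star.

turn left 156°, forward 6.9 m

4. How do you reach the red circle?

turn left 126°, forward 1.5 m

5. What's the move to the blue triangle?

turn right 163°, forward 1.4 m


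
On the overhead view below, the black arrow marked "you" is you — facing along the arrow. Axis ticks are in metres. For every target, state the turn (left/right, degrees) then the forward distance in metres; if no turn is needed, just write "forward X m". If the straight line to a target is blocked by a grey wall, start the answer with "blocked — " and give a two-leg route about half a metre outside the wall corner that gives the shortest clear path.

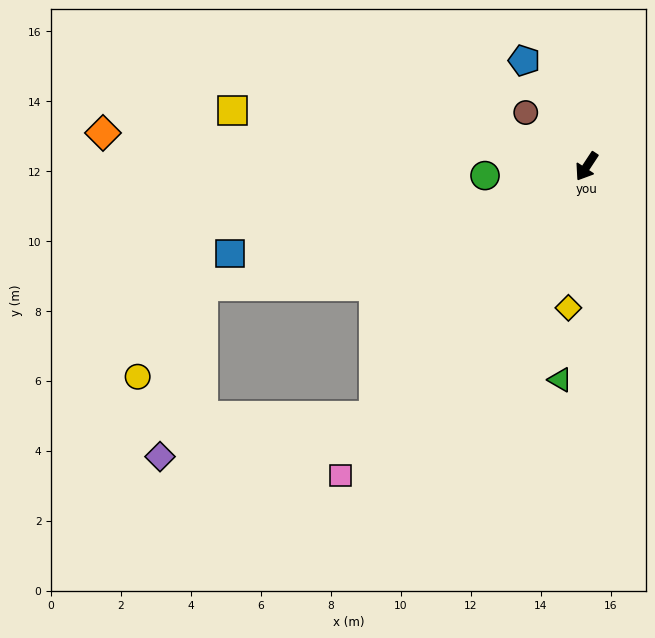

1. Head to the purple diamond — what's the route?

blocked — turn right 7°, forward 9.4 m, then turn right 39°, forward 6.2 m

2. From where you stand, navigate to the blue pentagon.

turn right 116°, forward 3.5 m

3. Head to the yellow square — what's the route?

turn right 66°, forward 10.3 m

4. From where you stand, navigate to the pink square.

turn right 5°, forward 11.3 m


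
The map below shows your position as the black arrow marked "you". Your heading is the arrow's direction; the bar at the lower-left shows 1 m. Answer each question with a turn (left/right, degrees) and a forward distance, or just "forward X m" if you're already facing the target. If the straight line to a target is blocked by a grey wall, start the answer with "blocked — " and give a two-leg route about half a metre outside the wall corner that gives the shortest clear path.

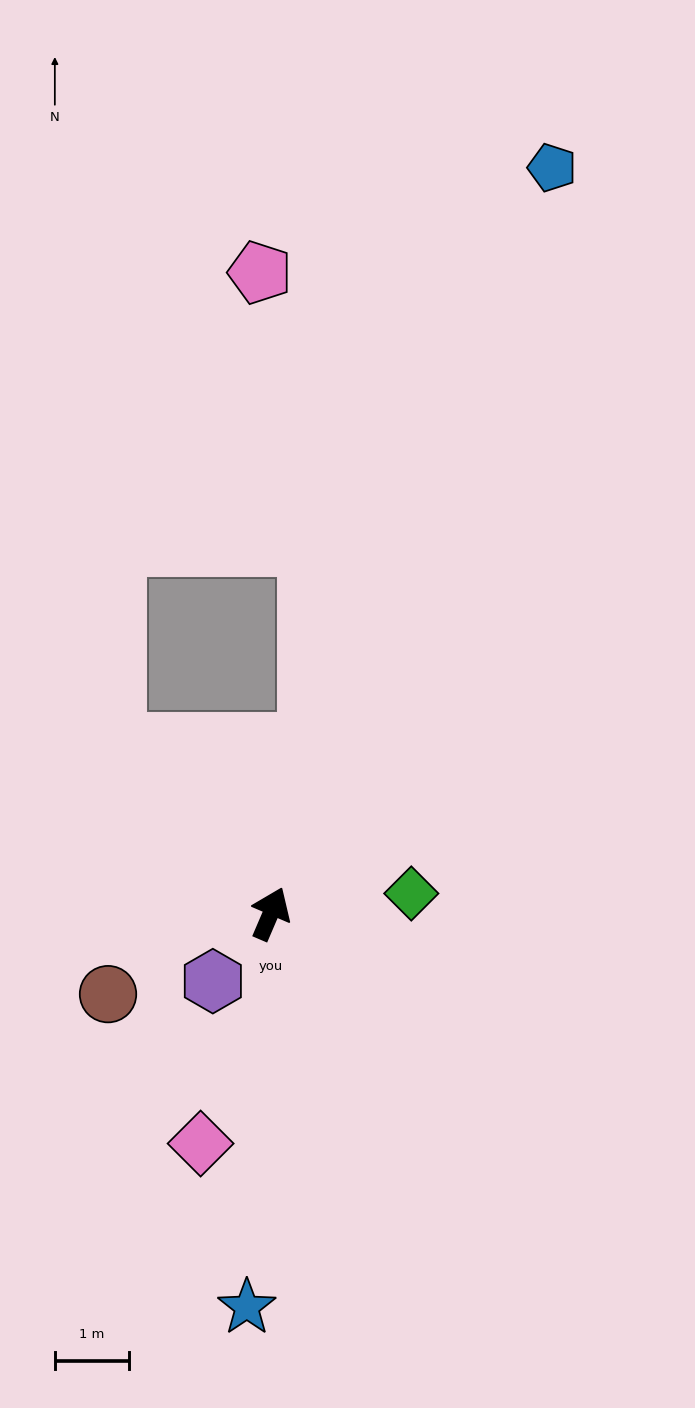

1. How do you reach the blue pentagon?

turn left 3°, forward 10.8 m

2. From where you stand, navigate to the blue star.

turn right 160°, forward 5.3 m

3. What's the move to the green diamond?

turn right 59°, forward 1.9 m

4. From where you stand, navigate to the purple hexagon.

turn left 163°, forward 1.2 m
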